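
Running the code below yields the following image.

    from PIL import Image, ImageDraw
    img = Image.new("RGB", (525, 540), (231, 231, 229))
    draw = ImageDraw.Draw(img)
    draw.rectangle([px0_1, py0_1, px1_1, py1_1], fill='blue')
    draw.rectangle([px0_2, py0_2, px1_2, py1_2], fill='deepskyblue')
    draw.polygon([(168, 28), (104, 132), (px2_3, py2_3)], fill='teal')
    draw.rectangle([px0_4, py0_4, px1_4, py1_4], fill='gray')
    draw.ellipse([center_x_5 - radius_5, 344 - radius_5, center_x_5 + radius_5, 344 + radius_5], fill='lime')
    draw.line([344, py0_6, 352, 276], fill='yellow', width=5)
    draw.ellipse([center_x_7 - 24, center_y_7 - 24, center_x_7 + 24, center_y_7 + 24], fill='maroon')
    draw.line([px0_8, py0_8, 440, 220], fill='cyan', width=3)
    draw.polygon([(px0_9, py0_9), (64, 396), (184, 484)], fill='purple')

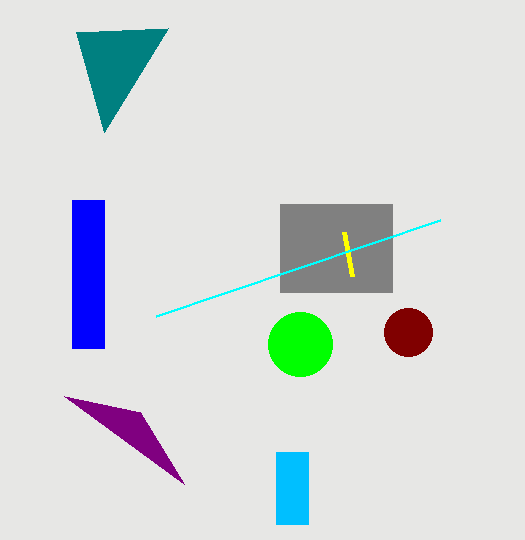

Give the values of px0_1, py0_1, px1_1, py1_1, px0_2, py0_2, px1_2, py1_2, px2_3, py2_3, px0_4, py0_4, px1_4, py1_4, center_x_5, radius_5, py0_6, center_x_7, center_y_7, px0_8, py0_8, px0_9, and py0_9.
px0_1 = 72
py0_1 = 200
px1_1 = 104
py1_1 = 348
px0_2 = 276
py0_2 = 452
px1_2 = 308
py1_2 = 524
px2_3 = 76
py2_3 = 32
px0_4 = 280
py0_4 = 204
px1_4 = 392
py1_4 = 292
center_x_5 = 300
radius_5 = 32
py0_6 = 232
center_x_7 = 408
center_y_7 = 332
px0_8 = 156
py0_8 = 316
px0_9 = 140
py0_9 = 412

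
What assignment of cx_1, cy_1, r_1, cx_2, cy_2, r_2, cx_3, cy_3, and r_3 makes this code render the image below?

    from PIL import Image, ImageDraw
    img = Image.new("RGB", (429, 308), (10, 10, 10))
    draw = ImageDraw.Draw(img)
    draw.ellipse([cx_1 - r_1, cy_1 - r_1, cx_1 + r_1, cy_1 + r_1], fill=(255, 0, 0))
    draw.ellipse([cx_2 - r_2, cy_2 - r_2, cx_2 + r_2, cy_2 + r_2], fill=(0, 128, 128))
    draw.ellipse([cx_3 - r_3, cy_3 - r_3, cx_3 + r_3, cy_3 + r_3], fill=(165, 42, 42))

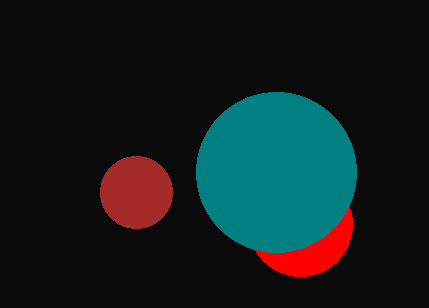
cx_1 = 300; cy_1 = 224; r_1 = 52; cx_2 = 276; cy_2 = 172; r_2 = 80; cx_3 = 136; cy_3 = 192; r_3 = 36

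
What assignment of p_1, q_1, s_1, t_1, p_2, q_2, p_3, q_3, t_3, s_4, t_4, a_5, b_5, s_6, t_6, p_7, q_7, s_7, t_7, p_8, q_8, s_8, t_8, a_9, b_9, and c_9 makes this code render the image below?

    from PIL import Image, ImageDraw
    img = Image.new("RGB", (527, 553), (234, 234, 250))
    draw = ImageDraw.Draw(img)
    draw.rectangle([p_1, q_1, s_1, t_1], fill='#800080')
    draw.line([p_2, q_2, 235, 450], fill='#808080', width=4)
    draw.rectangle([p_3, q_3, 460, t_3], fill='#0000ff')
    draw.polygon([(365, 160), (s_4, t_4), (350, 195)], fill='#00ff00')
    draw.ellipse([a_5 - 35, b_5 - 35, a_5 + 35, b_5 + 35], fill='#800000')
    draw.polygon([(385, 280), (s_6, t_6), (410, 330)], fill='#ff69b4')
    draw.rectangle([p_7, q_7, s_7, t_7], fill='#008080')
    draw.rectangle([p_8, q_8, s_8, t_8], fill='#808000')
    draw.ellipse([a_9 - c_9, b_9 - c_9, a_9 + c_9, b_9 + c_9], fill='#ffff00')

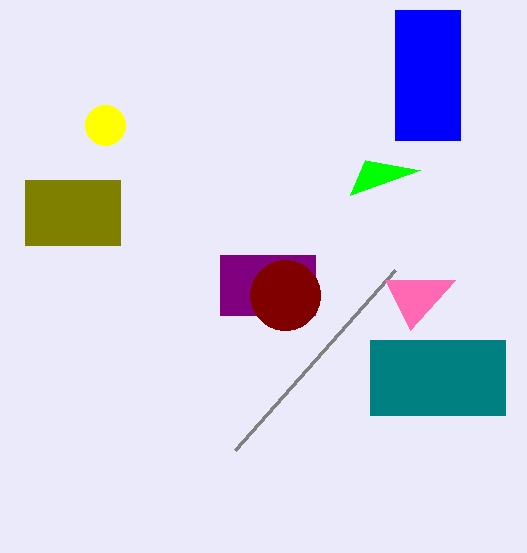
p_1 = 220; q_1 = 255; s_1 = 315; t_1 = 315; p_2 = 395; q_2 = 270; p_3 = 395; q_3 = 10; t_3 = 140; s_4 = 420; t_4 = 170; a_5 = 285; b_5 = 295; s_6 = 455; t_6 = 280; p_7 = 370; q_7 = 340; s_7 = 505; t_7 = 415; p_8 = 25; q_8 = 180; s_8 = 120; t_8 = 245; a_9 = 105; b_9 = 125; c_9 = 20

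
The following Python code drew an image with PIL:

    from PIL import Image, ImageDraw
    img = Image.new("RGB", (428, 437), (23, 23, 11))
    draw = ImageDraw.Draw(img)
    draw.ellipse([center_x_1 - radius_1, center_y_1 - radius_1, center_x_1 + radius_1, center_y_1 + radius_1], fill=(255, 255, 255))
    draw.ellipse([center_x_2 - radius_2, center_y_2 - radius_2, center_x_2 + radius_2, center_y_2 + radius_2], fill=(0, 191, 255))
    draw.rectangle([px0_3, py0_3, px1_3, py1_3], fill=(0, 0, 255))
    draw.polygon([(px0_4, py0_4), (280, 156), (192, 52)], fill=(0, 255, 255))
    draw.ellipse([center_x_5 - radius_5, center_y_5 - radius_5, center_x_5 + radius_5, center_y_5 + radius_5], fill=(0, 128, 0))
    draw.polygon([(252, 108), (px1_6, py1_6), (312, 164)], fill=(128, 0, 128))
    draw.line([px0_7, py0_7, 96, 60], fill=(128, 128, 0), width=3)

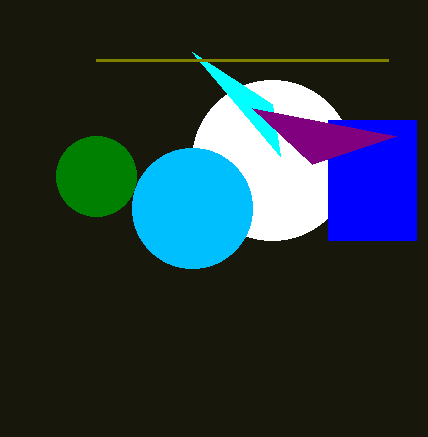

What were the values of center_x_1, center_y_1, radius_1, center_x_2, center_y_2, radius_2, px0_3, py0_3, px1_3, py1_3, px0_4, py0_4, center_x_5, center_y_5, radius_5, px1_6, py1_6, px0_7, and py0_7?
center_x_1 = 272; center_y_1 = 160; radius_1 = 80; center_x_2 = 192; center_y_2 = 208; radius_2 = 60; px0_3 = 328; py0_3 = 120; px1_3 = 416; py1_3 = 240; px0_4 = 272; py0_4 = 104; center_x_5 = 96; center_y_5 = 176; radius_5 = 40; px1_6 = 396; py1_6 = 136; px0_7 = 388; py0_7 = 60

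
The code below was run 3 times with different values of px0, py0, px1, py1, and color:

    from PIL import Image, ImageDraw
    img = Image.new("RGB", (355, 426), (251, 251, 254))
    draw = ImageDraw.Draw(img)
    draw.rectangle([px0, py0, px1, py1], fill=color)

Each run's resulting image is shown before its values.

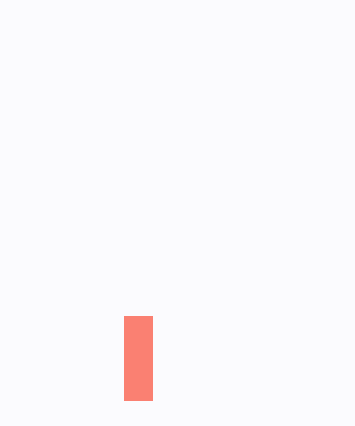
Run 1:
px0 = 124
py0 = 316
px1 = 152
py1 = 400
color = 'salmon'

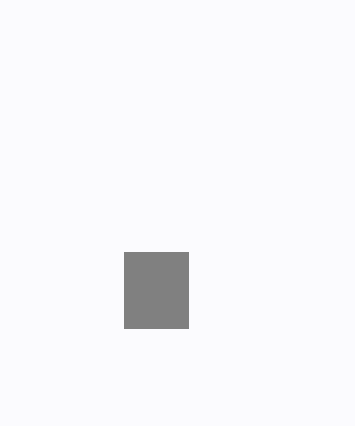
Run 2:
px0 = 124; py0 = 252; px1 = 188; py1 = 328; color = 'gray'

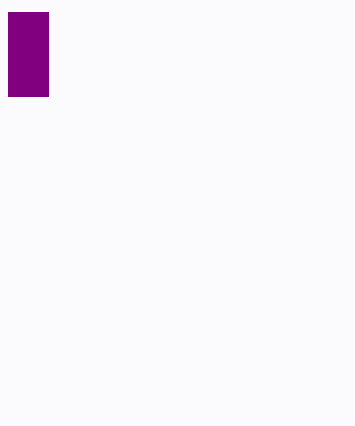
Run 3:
px0 = 8; py0 = 12; px1 = 48; py1 = 96; color = 'purple'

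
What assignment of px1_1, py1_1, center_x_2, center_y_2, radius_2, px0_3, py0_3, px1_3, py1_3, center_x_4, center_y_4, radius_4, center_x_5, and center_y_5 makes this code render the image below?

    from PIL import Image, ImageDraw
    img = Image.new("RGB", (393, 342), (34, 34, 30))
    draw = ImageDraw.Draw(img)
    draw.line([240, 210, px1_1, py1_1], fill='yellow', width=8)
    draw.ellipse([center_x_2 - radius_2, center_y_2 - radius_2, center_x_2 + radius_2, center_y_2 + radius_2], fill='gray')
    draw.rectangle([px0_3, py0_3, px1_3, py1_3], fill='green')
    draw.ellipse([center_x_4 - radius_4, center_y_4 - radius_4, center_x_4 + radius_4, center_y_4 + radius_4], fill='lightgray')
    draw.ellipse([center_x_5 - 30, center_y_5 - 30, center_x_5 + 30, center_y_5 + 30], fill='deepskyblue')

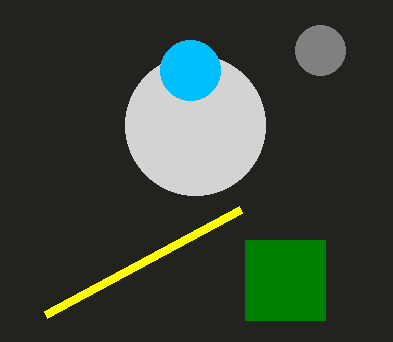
px1_1 = 45
py1_1 = 315
center_x_2 = 320
center_y_2 = 50
radius_2 = 25
px0_3 = 245
py0_3 = 240
px1_3 = 325
py1_3 = 320
center_x_4 = 195
center_y_4 = 125
radius_4 = 70
center_x_5 = 190
center_y_5 = 70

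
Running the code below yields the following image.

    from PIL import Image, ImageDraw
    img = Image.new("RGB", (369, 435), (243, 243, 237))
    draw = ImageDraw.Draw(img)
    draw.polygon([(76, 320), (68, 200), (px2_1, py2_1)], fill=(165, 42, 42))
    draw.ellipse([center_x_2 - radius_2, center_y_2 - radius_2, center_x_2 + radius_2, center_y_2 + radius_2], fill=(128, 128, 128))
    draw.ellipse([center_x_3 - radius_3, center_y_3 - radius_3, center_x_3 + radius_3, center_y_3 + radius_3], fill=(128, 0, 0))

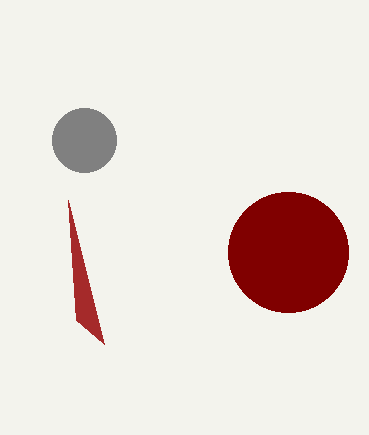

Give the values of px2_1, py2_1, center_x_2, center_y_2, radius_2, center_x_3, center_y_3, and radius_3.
px2_1 = 104, py2_1 = 344, center_x_2 = 84, center_y_2 = 140, radius_2 = 32, center_x_3 = 288, center_y_3 = 252, radius_3 = 60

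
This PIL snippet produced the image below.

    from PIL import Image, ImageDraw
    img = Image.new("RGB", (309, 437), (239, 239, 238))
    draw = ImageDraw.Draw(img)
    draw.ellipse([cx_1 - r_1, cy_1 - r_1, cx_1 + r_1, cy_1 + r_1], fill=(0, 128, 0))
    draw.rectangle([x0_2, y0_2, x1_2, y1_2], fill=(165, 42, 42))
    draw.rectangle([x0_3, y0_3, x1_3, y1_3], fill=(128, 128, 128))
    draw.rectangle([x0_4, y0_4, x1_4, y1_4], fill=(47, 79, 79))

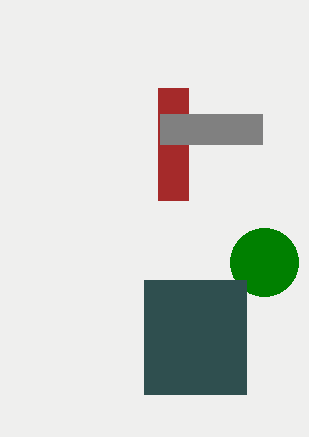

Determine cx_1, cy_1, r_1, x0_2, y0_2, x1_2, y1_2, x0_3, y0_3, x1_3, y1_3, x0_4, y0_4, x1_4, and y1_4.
cx_1 = 264, cy_1 = 262, r_1 = 34, x0_2 = 158, y0_2 = 88, x1_2 = 188, y1_2 = 200, x0_3 = 160, y0_3 = 114, x1_3 = 262, y1_3 = 144, x0_4 = 144, y0_4 = 280, x1_4 = 246, y1_4 = 394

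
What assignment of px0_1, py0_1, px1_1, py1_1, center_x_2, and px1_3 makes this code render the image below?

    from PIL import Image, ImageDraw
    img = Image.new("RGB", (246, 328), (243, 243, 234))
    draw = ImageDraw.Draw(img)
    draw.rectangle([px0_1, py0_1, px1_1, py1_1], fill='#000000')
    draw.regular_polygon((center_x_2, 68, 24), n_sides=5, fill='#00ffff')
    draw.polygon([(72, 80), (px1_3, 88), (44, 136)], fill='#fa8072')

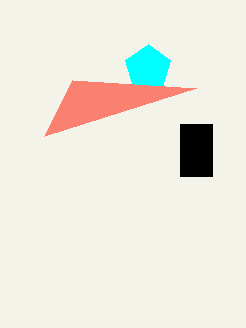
px0_1 = 180, py0_1 = 124, px1_1 = 212, py1_1 = 176, center_x_2 = 148, px1_3 = 196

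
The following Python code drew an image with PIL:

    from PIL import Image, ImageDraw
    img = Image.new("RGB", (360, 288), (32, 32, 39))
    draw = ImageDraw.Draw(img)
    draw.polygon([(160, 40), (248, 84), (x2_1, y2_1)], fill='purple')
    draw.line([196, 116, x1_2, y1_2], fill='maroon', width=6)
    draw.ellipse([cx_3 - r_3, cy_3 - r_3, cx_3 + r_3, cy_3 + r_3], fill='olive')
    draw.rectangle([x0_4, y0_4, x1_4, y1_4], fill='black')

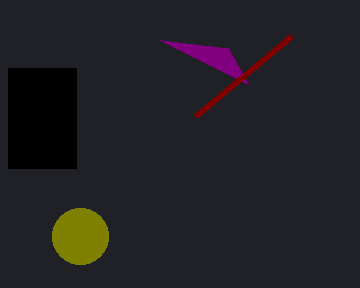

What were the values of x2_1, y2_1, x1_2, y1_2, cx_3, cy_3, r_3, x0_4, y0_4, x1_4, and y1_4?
x2_1 = 228
y2_1 = 48
x1_2 = 292
y1_2 = 36
cx_3 = 80
cy_3 = 236
r_3 = 28
x0_4 = 8
y0_4 = 68
x1_4 = 76
y1_4 = 168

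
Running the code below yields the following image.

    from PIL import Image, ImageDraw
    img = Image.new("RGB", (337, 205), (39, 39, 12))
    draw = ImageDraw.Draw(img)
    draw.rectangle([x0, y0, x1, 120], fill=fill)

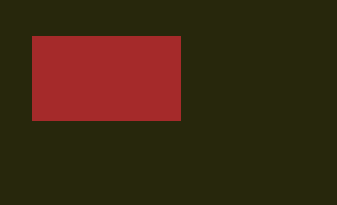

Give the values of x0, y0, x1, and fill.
x0 = 32; y0 = 36; x1 = 180; fill = 'brown'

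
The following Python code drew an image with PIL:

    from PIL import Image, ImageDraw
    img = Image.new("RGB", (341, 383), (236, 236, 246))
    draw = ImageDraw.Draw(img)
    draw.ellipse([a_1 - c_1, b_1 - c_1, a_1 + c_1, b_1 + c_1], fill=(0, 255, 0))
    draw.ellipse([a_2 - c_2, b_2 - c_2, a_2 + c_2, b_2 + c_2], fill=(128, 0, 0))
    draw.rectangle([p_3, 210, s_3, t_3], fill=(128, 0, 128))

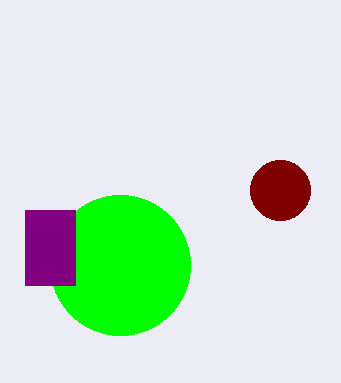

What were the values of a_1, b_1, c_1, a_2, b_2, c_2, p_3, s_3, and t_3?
a_1 = 120, b_1 = 265, c_1 = 70, a_2 = 280, b_2 = 190, c_2 = 30, p_3 = 25, s_3 = 75, t_3 = 285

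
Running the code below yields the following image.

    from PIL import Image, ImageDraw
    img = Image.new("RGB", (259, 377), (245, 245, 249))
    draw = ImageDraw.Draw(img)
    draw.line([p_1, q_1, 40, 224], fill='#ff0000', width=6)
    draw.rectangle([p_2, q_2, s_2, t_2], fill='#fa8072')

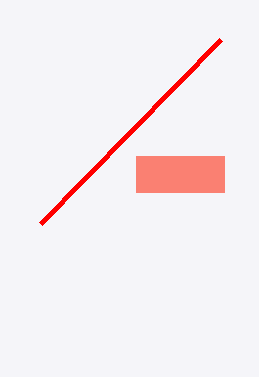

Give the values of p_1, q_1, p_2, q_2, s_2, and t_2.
p_1 = 220; q_1 = 40; p_2 = 136; q_2 = 156; s_2 = 224; t_2 = 192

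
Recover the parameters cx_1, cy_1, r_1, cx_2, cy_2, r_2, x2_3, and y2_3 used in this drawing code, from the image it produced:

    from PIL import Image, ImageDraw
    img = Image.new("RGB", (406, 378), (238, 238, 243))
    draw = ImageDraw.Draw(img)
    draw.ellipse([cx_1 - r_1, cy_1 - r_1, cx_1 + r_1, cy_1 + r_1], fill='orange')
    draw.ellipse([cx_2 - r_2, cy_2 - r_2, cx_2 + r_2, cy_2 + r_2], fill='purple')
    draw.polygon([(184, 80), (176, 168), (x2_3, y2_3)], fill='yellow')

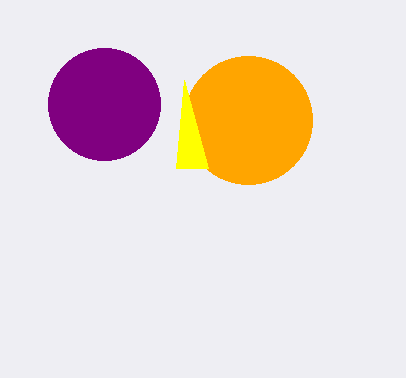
cx_1 = 248, cy_1 = 120, r_1 = 64, cx_2 = 104, cy_2 = 104, r_2 = 56, x2_3 = 208, y2_3 = 168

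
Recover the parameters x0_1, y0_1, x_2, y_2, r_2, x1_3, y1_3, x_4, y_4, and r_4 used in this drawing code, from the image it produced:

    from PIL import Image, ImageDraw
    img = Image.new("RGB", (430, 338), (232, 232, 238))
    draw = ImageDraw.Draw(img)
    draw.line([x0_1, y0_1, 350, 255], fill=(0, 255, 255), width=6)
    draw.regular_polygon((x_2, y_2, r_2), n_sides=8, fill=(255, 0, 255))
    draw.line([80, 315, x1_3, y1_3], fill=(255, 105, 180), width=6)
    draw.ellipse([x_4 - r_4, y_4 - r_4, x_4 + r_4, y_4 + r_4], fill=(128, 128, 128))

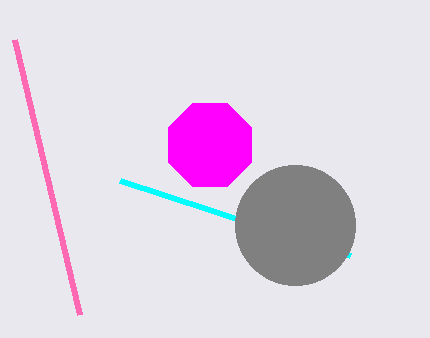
x0_1 = 120; y0_1 = 180; x_2 = 210; y_2 = 145; r_2 = 45; x1_3 = 15; y1_3 = 40; x_4 = 295; y_4 = 225; r_4 = 60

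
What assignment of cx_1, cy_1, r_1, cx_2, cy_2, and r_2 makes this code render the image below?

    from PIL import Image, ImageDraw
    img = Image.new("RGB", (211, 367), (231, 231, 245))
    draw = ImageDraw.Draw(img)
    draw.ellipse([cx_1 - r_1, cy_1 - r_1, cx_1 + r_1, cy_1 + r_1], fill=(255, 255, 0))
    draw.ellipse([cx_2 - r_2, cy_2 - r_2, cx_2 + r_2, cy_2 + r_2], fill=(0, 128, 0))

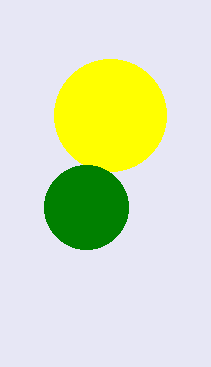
cx_1 = 110, cy_1 = 115, r_1 = 56, cx_2 = 86, cy_2 = 207, r_2 = 42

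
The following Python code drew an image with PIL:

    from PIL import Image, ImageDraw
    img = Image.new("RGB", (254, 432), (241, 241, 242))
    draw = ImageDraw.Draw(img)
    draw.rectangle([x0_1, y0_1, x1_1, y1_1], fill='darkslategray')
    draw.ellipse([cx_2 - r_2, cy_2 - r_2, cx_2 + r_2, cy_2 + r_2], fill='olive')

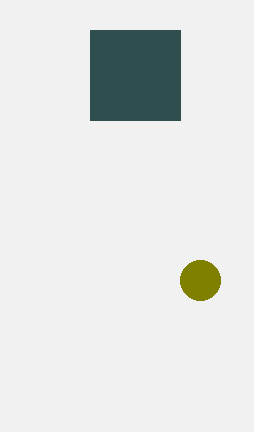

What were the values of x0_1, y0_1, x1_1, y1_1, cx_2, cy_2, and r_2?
x0_1 = 90
y0_1 = 30
x1_1 = 180
y1_1 = 120
cx_2 = 200
cy_2 = 280
r_2 = 20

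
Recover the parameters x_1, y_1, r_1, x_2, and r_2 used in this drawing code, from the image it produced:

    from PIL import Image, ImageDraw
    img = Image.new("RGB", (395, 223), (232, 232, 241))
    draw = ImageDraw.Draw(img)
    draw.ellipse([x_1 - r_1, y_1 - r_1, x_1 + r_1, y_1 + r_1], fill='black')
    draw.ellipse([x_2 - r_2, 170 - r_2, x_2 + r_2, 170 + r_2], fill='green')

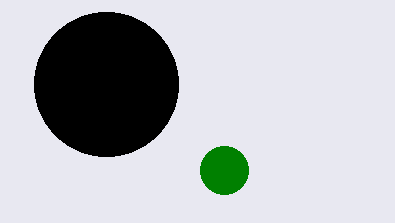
x_1 = 106, y_1 = 84, r_1 = 72, x_2 = 224, r_2 = 24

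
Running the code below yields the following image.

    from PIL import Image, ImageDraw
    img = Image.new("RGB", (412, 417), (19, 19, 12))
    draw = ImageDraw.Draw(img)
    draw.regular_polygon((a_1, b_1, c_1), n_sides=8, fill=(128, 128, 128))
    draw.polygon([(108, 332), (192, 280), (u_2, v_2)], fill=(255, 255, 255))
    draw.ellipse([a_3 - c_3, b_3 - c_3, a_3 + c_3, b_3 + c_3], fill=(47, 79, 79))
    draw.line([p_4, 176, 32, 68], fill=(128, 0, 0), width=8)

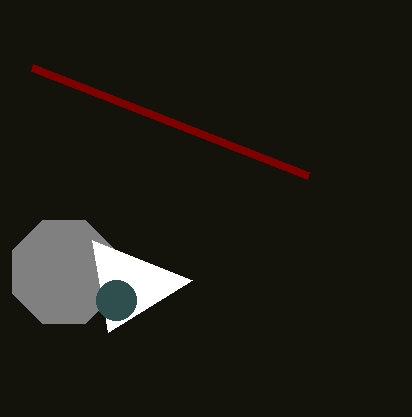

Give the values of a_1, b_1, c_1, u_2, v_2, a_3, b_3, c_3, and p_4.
a_1 = 64
b_1 = 272
c_1 = 56
u_2 = 92
v_2 = 240
a_3 = 116
b_3 = 300
c_3 = 20
p_4 = 308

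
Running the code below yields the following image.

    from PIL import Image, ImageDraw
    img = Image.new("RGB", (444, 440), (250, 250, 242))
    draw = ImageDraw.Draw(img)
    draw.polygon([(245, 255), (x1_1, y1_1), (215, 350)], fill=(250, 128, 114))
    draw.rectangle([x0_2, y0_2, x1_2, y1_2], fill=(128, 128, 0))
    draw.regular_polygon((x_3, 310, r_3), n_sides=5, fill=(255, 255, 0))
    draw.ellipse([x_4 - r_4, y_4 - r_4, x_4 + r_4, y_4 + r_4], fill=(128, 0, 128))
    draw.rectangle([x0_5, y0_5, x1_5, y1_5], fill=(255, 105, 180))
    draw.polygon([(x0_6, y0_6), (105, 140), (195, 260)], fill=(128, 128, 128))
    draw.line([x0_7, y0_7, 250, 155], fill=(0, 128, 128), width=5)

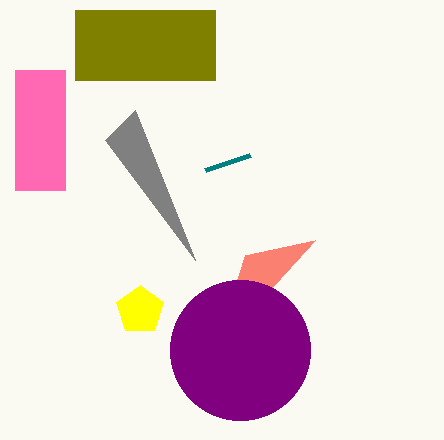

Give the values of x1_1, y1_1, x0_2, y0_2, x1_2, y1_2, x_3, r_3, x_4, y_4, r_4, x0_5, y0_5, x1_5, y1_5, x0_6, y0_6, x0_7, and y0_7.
x1_1 = 315, y1_1 = 240, x0_2 = 75, y0_2 = 10, x1_2 = 215, y1_2 = 80, x_3 = 140, r_3 = 25, x_4 = 240, y_4 = 350, r_4 = 70, x0_5 = 15, y0_5 = 70, x1_5 = 65, y1_5 = 190, x0_6 = 135, y0_6 = 110, x0_7 = 205, y0_7 = 170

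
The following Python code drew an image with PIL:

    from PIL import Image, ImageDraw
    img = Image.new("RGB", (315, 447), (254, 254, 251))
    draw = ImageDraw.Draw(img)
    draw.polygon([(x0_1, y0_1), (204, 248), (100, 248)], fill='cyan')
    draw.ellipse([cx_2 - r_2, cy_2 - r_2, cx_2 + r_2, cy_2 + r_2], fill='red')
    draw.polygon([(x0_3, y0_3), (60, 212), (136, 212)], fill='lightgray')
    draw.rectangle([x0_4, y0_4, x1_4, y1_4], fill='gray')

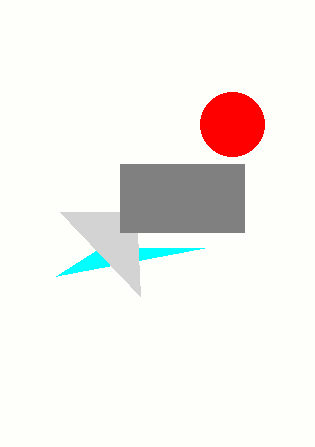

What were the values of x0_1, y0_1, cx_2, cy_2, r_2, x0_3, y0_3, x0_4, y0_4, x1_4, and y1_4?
x0_1 = 56
y0_1 = 276
cx_2 = 232
cy_2 = 124
r_2 = 32
x0_3 = 140
y0_3 = 296
x0_4 = 120
y0_4 = 164
x1_4 = 244
y1_4 = 232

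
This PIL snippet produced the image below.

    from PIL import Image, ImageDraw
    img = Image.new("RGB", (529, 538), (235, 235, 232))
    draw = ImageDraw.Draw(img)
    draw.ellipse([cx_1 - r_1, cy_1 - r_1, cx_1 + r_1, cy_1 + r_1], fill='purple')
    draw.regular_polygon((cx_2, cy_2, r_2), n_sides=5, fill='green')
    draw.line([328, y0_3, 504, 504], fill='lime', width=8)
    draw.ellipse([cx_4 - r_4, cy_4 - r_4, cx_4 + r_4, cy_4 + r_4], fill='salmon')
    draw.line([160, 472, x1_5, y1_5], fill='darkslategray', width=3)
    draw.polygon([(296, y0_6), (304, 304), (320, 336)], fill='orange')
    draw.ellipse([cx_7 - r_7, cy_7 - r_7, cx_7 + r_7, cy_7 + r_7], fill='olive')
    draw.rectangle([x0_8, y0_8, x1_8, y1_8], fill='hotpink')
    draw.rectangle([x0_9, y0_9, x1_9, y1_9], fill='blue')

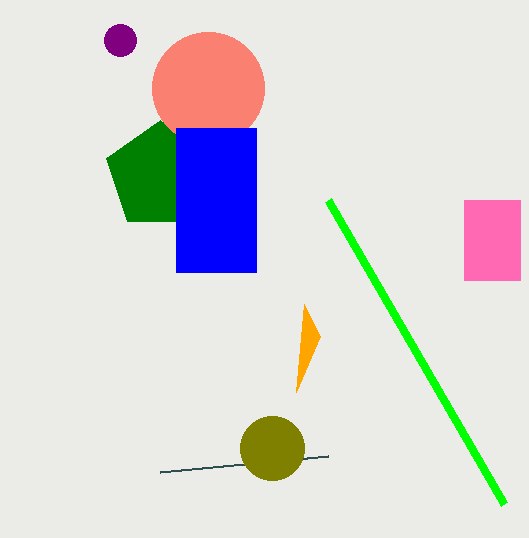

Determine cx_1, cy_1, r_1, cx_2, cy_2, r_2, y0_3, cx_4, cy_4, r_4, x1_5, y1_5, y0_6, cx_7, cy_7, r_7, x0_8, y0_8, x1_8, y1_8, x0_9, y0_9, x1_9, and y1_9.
cx_1 = 120
cy_1 = 40
r_1 = 16
cx_2 = 160
cy_2 = 176
r_2 = 56
y0_3 = 200
cx_4 = 208
cy_4 = 88
r_4 = 56
x1_5 = 328
y1_5 = 456
y0_6 = 392
cx_7 = 272
cy_7 = 448
r_7 = 32
x0_8 = 464
y0_8 = 200
x1_8 = 520
y1_8 = 280
x0_9 = 176
y0_9 = 128
x1_9 = 256
y1_9 = 272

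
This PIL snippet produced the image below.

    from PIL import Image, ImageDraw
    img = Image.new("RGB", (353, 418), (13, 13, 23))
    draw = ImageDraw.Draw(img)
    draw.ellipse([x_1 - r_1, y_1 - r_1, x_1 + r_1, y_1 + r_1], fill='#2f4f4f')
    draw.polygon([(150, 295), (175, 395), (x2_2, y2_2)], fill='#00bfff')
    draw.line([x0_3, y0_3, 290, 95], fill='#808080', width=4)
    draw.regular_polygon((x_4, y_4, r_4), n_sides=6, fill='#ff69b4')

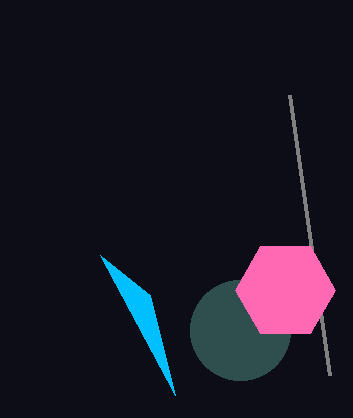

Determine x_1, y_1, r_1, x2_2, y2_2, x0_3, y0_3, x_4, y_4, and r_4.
x_1 = 240; y_1 = 330; r_1 = 50; x2_2 = 100; y2_2 = 255; x0_3 = 330; y0_3 = 375; x_4 = 285; y_4 = 290; r_4 = 50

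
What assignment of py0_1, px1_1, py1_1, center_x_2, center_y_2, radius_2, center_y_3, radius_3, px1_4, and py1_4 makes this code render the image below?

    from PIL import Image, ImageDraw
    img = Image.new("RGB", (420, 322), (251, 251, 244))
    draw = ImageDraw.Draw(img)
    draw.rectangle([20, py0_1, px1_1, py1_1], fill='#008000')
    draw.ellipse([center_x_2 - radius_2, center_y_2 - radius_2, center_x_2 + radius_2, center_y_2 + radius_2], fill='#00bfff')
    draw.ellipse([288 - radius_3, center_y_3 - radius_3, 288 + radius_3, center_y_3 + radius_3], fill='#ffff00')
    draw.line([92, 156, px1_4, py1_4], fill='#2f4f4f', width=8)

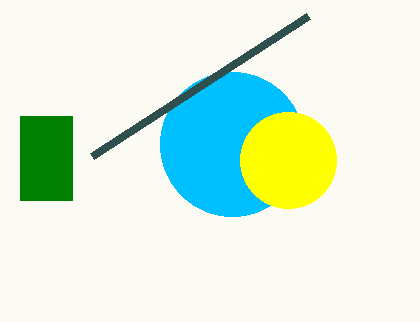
py0_1 = 116, px1_1 = 72, py1_1 = 200, center_x_2 = 232, center_y_2 = 144, radius_2 = 72, center_y_3 = 160, radius_3 = 48, px1_4 = 308, py1_4 = 16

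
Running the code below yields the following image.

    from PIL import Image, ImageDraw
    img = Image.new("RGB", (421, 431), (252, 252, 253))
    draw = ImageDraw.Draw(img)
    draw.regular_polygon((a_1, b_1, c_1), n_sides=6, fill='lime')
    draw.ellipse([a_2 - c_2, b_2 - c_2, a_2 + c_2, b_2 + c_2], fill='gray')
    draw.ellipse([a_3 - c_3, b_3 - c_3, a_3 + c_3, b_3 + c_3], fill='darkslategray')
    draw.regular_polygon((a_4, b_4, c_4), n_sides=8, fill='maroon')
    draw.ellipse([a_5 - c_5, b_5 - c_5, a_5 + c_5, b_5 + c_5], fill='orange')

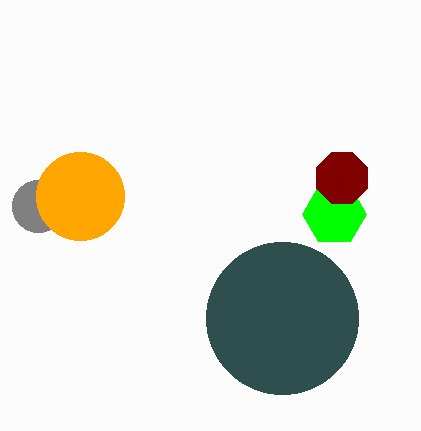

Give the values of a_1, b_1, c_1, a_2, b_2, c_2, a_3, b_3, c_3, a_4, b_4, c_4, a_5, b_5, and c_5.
a_1 = 334
b_1 = 214
c_1 = 32
a_2 = 38
b_2 = 206
c_2 = 26
a_3 = 282
b_3 = 318
c_3 = 76
a_4 = 342
b_4 = 178
c_4 = 28
a_5 = 80
b_5 = 196
c_5 = 44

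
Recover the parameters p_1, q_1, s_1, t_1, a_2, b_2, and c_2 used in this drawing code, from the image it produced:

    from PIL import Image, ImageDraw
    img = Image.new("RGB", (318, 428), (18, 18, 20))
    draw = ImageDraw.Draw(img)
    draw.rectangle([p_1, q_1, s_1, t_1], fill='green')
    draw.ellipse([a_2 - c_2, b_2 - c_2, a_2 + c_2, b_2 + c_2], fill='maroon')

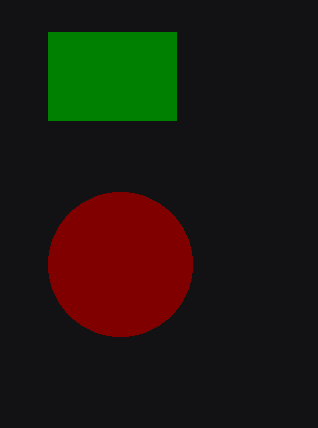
p_1 = 48
q_1 = 32
s_1 = 176
t_1 = 120
a_2 = 120
b_2 = 264
c_2 = 72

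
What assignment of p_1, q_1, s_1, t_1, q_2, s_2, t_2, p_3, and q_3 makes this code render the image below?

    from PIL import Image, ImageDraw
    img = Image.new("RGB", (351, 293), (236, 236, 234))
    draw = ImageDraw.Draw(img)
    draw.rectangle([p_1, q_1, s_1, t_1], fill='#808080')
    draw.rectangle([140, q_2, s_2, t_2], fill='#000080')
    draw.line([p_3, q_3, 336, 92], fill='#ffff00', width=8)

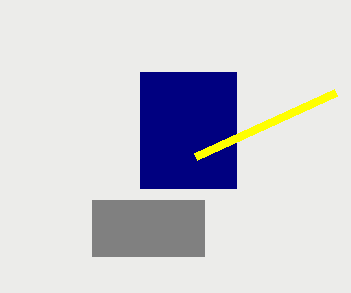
p_1 = 92; q_1 = 200; s_1 = 204; t_1 = 256; q_2 = 72; s_2 = 236; t_2 = 188; p_3 = 196; q_3 = 156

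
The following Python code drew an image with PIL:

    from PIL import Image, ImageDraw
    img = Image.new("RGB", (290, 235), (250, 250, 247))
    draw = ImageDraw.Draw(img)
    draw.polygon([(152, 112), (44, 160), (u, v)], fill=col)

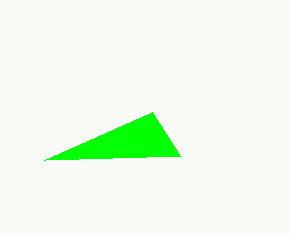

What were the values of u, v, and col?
u = 180, v = 156, col = 'lime'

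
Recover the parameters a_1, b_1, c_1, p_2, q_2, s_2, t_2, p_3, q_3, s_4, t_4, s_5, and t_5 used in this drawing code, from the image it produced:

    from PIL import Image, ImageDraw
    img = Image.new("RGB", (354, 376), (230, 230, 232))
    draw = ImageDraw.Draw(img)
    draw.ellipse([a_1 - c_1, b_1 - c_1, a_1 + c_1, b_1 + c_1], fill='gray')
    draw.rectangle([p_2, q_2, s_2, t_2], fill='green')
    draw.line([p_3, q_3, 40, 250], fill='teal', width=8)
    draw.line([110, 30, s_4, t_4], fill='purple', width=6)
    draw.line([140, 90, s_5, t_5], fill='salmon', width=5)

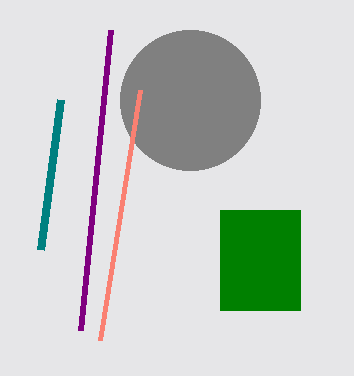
a_1 = 190
b_1 = 100
c_1 = 70
p_2 = 220
q_2 = 210
s_2 = 300
t_2 = 310
p_3 = 60
q_3 = 100
s_4 = 80
t_4 = 330
s_5 = 100
t_5 = 340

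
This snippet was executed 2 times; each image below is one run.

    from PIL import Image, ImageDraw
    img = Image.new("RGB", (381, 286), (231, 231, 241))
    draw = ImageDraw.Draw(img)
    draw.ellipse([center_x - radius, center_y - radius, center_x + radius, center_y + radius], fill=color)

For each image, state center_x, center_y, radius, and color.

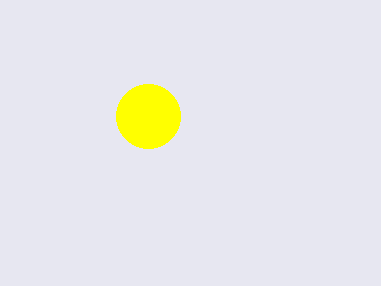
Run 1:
center_x = 148
center_y = 116
radius = 32
color = 'yellow'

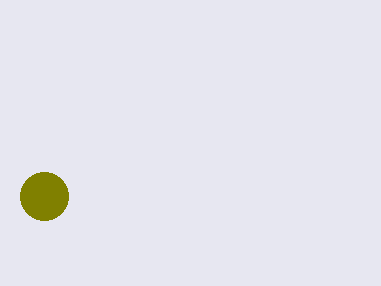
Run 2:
center_x = 44, center_y = 196, radius = 24, color = 'olive'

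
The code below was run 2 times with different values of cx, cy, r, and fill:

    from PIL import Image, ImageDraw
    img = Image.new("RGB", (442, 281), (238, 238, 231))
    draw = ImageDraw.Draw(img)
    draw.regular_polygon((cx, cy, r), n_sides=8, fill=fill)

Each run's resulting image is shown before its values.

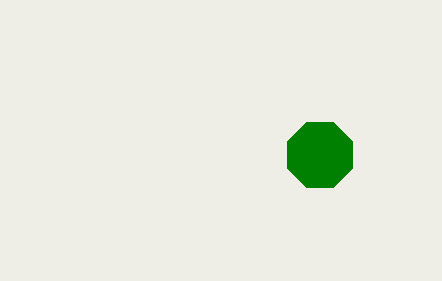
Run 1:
cx = 320, cy = 155, r = 35, fill = 'green'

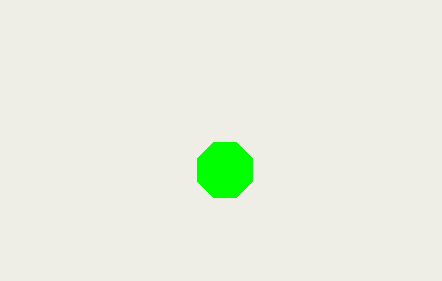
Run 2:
cx = 225, cy = 170, r = 30, fill = 'lime'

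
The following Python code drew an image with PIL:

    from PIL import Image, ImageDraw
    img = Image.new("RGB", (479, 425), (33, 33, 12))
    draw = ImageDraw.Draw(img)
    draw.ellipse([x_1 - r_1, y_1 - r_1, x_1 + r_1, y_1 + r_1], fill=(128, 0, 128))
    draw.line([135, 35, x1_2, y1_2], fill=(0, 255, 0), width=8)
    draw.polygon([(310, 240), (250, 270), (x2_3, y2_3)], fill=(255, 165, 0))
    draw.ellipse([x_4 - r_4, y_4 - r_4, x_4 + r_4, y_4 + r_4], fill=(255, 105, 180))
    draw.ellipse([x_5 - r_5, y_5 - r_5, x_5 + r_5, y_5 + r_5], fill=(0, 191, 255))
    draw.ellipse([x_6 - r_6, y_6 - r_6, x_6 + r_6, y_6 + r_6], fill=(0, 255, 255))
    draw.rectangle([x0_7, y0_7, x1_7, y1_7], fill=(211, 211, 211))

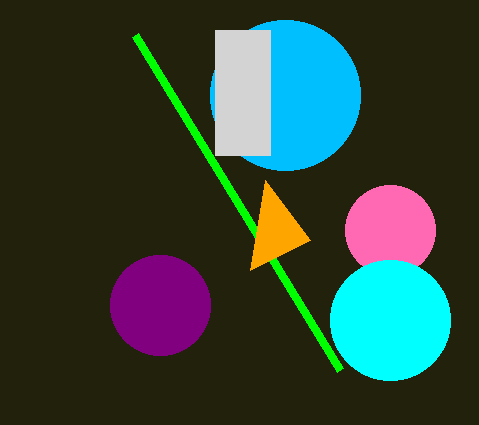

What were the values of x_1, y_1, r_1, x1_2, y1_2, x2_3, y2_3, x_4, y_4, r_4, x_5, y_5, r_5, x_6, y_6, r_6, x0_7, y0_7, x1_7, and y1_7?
x_1 = 160
y_1 = 305
r_1 = 50
x1_2 = 340
y1_2 = 370
x2_3 = 265
y2_3 = 180
x_4 = 390
y_4 = 230
r_4 = 45
x_5 = 285
y_5 = 95
r_5 = 75
x_6 = 390
y_6 = 320
r_6 = 60
x0_7 = 215
y0_7 = 30
x1_7 = 270
y1_7 = 155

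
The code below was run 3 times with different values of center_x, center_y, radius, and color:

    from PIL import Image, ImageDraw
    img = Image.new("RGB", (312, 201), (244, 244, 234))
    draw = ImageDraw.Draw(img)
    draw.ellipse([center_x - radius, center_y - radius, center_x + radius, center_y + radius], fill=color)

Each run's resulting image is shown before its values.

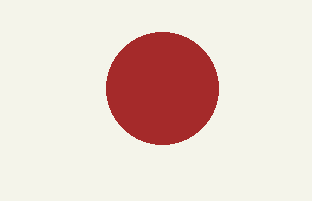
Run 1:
center_x = 162, center_y = 88, radius = 56, color = 'brown'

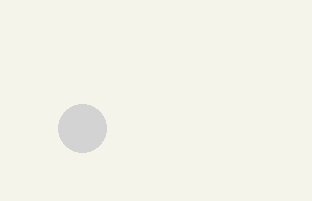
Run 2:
center_x = 82; center_y = 128; radius = 24; color = 'lightgray'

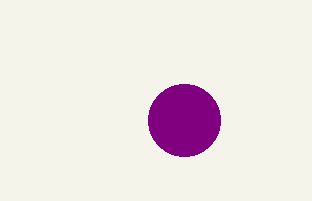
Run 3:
center_x = 184; center_y = 120; radius = 36; color = 'purple'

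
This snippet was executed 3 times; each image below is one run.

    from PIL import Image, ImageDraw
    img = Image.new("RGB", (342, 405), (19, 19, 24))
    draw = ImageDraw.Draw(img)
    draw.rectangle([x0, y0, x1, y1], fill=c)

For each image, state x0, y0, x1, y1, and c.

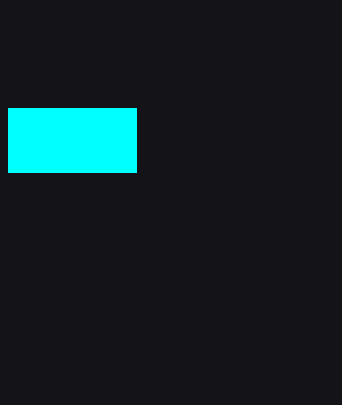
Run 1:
x0 = 8; y0 = 108; x1 = 136; y1 = 172; c = 'cyan'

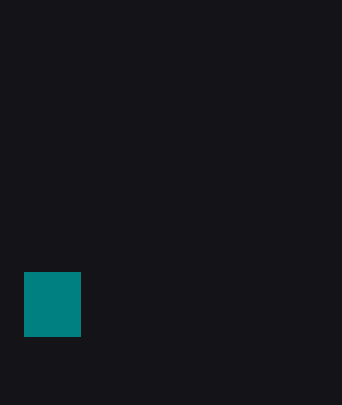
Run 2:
x0 = 24
y0 = 272
x1 = 80
y1 = 336
c = 'teal'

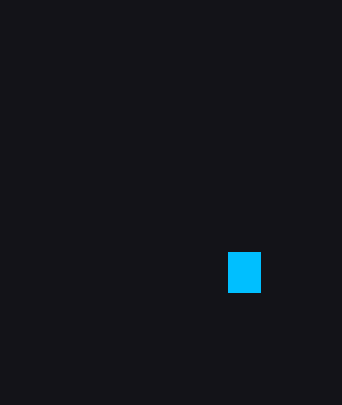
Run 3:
x0 = 228; y0 = 252; x1 = 260; y1 = 292; c = 'deepskyblue'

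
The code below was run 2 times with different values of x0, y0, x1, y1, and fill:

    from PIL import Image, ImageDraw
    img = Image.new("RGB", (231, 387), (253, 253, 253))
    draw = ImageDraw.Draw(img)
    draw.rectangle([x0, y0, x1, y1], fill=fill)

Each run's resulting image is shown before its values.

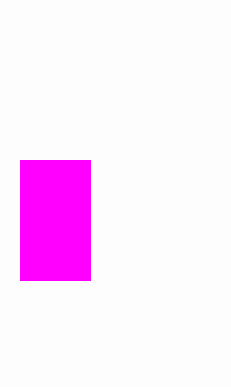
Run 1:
x0 = 20, y0 = 160, x1 = 90, y1 = 280, fill = 'magenta'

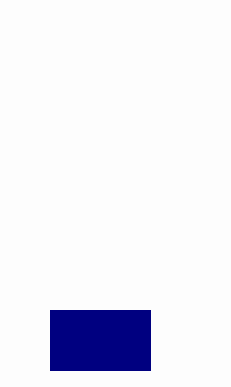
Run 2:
x0 = 50, y0 = 310, x1 = 150, y1 = 370, fill = 'navy'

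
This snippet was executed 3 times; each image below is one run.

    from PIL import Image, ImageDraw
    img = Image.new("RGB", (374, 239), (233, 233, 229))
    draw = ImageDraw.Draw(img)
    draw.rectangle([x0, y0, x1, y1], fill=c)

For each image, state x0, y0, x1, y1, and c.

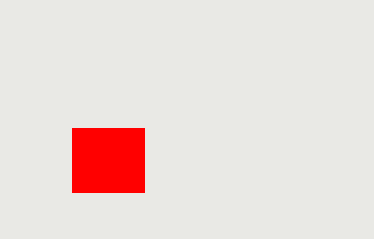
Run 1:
x0 = 72, y0 = 128, x1 = 144, y1 = 192, c = 'red'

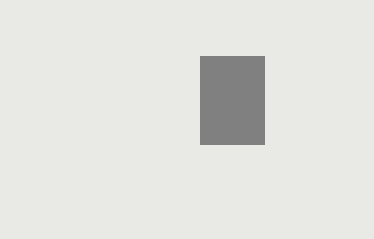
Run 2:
x0 = 200; y0 = 56; x1 = 264; y1 = 144; c = 'gray'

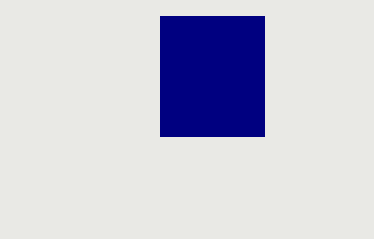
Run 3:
x0 = 160, y0 = 16, x1 = 264, y1 = 136, c = 'navy'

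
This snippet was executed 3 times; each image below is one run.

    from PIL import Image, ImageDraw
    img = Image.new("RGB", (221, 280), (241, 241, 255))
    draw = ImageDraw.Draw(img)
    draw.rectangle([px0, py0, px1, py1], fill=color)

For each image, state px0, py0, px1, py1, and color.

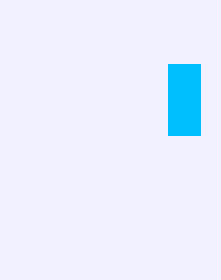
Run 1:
px0 = 168, py0 = 64, px1 = 200, py1 = 135, color = 'deepskyblue'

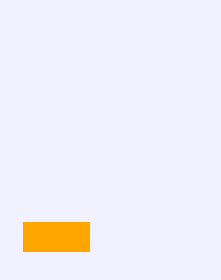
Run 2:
px0 = 23, py0 = 222, px1 = 89, py1 = 251, color = 'orange'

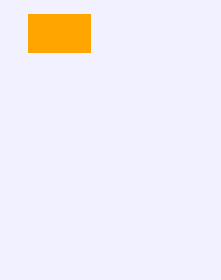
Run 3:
px0 = 28; py0 = 14; px1 = 90; py1 = 52; color = 'orange'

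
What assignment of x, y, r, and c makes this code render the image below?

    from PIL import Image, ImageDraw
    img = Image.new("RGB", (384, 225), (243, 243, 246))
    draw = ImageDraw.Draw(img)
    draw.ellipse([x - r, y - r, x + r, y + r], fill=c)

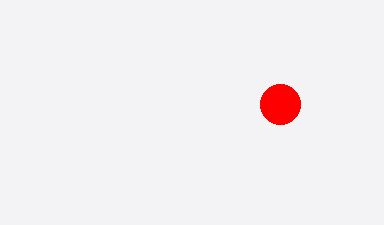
x = 280
y = 104
r = 20
c = 'red'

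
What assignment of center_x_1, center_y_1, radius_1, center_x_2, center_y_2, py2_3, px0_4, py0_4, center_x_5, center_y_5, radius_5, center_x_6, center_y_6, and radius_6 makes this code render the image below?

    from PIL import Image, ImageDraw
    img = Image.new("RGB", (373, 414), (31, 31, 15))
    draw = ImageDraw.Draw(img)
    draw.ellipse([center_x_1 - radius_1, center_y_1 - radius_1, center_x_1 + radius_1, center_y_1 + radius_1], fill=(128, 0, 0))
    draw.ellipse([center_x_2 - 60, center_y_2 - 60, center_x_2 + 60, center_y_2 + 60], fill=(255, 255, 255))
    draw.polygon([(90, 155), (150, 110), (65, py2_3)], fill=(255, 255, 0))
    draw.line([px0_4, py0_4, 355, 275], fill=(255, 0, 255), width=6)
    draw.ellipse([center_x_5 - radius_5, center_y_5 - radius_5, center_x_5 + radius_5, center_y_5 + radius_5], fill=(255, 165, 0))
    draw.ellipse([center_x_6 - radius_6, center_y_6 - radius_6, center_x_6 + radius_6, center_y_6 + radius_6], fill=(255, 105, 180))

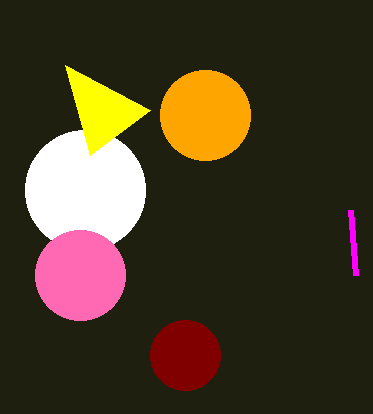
center_x_1 = 185; center_y_1 = 355; radius_1 = 35; center_x_2 = 85; center_y_2 = 190; py2_3 = 65; px0_4 = 350; py0_4 = 210; center_x_5 = 205; center_y_5 = 115; radius_5 = 45; center_x_6 = 80; center_y_6 = 275; radius_6 = 45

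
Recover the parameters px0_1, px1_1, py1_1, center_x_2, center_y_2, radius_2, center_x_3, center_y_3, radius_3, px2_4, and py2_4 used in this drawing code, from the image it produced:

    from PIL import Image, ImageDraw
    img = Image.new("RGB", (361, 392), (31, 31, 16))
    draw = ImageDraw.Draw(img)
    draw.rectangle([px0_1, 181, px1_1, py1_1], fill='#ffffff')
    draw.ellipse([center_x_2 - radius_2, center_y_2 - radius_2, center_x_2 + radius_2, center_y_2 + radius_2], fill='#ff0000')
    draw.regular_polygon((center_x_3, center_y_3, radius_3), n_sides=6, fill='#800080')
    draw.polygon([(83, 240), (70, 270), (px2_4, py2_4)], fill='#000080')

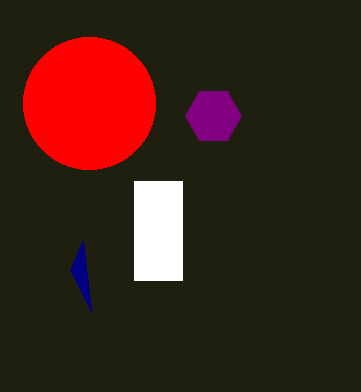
px0_1 = 134, px1_1 = 182, py1_1 = 280, center_x_2 = 89, center_y_2 = 103, radius_2 = 66, center_x_3 = 213, center_y_3 = 116, radius_3 = 28, px2_4 = 91, py2_4 = 311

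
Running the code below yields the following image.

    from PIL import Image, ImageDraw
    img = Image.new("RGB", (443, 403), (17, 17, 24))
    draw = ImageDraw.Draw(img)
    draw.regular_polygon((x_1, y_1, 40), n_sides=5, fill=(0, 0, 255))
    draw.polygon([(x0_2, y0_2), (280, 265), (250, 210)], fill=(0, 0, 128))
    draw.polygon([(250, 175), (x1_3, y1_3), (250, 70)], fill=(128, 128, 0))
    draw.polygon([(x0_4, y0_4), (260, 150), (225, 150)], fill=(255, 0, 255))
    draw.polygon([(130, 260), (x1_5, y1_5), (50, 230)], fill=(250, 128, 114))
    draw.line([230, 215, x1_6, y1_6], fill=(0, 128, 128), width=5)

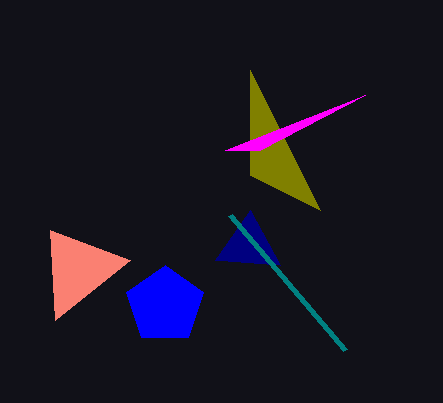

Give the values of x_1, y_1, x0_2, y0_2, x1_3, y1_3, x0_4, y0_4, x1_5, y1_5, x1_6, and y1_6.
x_1 = 165
y_1 = 305
x0_2 = 215
y0_2 = 260
x1_3 = 320
y1_3 = 210
x0_4 = 365
y0_4 = 95
x1_5 = 55
y1_5 = 320
x1_6 = 345
y1_6 = 350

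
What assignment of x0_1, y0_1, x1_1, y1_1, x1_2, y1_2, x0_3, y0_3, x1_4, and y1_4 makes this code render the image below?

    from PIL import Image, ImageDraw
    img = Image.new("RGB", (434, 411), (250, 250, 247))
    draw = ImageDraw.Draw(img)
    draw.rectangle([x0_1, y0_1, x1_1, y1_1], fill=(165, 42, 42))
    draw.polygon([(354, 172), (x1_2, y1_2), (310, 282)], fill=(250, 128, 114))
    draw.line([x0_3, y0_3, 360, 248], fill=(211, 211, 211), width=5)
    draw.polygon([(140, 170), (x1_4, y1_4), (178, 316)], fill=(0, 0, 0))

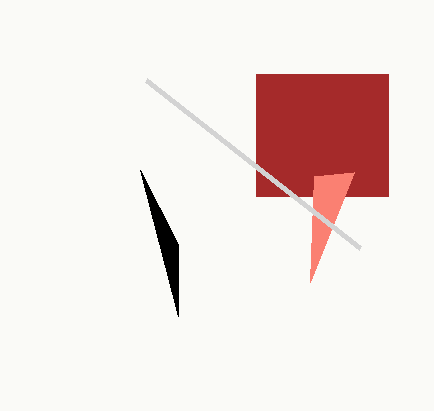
x0_1 = 256
y0_1 = 74
x1_1 = 388
y1_1 = 196
x1_2 = 314
y1_2 = 176
x0_3 = 146
y0_3 = 80
x1_4 = 178
y1_4 = 244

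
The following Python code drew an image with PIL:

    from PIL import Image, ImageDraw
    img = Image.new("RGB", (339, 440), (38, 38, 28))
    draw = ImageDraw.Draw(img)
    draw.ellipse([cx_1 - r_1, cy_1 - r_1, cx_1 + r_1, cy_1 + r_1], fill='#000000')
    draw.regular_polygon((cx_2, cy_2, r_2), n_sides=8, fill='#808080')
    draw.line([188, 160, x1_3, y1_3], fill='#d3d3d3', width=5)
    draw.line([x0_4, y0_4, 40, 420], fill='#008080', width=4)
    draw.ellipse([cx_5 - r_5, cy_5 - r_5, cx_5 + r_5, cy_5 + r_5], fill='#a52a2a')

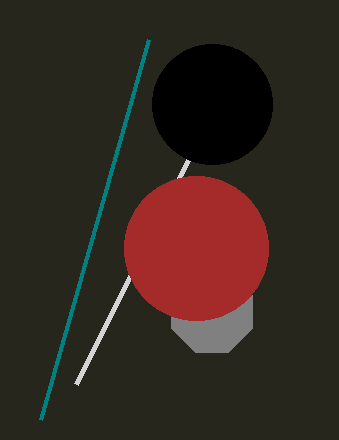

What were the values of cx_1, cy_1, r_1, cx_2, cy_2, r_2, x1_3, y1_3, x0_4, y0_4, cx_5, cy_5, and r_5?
cx_1 = 212, cy_1 = 104, r_1 = 60, cx_2 = 212, cy_2 = 312, r_2 = 44, x1_3 = 76, y1_3 = 384, x0_4 = 148, y0_4 = 40, cx_5 = 196, cy_5 = 248, r_5 = 72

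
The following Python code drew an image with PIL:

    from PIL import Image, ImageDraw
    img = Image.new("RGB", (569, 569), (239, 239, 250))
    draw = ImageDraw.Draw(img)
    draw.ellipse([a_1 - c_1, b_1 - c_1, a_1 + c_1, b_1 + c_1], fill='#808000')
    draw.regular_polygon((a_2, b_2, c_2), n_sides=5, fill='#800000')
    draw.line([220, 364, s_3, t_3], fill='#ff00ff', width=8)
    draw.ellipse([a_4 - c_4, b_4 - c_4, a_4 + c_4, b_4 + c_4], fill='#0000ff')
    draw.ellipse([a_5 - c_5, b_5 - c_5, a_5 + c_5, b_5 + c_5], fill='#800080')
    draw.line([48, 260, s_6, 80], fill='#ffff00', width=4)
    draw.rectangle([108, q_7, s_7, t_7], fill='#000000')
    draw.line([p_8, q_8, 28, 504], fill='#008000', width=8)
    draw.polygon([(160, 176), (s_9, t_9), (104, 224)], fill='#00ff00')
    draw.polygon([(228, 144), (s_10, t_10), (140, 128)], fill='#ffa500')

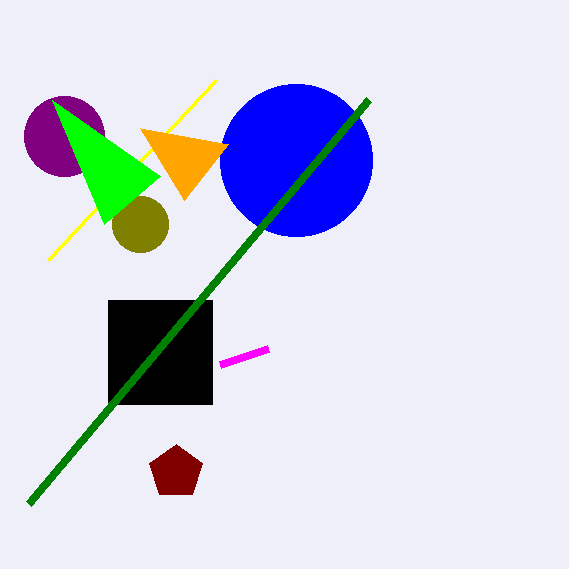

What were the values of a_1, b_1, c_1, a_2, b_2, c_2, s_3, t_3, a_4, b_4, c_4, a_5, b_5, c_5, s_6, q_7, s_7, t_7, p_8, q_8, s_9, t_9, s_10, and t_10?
a_1 = 140; b_1 = 224; c_1 = 28; a_2 = 176; b_2 = 472; c_2 = 28; s_3 = 268; t_3 = 348; a_4 = 296; b_4 = 160; c_4 = 76; a_5 = 64; b_5 = 136; c_5 = 40; s_6 = 216; q_7 = 300; s_7 = 212; t_7 = 404; p_8 = 368; q_8 = 100; s_9 = 52; t_9 = 100; s_10 = 184; t_10 = 200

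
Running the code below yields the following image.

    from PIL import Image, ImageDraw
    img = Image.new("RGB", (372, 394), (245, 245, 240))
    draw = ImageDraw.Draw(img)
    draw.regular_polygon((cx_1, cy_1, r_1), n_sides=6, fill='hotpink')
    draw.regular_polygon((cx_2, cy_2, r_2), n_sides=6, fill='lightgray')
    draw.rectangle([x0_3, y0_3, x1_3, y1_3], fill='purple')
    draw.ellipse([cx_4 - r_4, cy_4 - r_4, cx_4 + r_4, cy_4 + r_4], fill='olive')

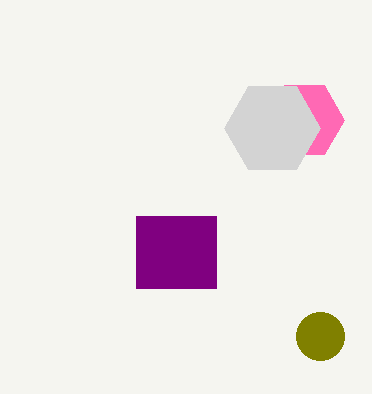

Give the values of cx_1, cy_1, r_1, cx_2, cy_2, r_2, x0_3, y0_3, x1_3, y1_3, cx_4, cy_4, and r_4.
cx_1 = 304, cy_1 = 120, r_1 = 40, cx_2 = 272, cy_2 = 128, r_2 = 48, x0_3 = 136, y0_3 = 216, x1_3 = 216, y1_3 = 288, cx_4 = 320, cy_4 = 336, r_4 = 24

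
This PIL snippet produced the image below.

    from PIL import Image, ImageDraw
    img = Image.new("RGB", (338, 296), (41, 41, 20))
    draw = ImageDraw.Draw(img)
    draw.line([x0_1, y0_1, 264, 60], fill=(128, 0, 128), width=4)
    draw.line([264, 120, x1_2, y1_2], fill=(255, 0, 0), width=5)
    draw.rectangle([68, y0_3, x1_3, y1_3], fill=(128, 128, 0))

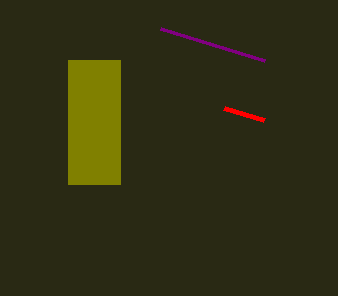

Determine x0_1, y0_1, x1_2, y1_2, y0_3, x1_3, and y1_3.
x0_1 = 160, y0_1 = 28, x1_2 = 224, y1_2 = 108, y0_3 = 60, x1_3 = 120, y1_3 = 184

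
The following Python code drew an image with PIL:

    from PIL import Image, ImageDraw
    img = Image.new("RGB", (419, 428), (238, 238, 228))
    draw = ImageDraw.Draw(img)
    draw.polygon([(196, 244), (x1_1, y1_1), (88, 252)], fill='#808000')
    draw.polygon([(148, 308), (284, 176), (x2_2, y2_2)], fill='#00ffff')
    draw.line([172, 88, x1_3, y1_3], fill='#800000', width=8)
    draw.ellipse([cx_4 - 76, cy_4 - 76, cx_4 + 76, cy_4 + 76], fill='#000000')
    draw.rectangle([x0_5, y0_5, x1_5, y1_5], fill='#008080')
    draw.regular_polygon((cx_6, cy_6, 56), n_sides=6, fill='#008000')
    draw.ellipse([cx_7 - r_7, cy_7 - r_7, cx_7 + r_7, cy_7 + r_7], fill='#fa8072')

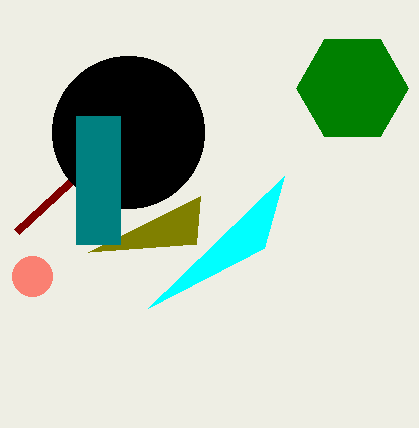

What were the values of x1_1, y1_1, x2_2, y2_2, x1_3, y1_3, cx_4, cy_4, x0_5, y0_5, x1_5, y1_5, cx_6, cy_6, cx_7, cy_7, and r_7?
x1_1 = 200
y1_1 = 196
x2_2 = 264
y2_2 = 248
x1_3 = 16
y1_3 = 232
cx_4 = 128
cy_4 = 132
x0_5 = 76
y0_5 = 116
x1_5 = 120
y1_5 = 244
cx_6 = 352
cy_6 = 88
cx_7 = 32
cy_7 = 276
r_7 = 20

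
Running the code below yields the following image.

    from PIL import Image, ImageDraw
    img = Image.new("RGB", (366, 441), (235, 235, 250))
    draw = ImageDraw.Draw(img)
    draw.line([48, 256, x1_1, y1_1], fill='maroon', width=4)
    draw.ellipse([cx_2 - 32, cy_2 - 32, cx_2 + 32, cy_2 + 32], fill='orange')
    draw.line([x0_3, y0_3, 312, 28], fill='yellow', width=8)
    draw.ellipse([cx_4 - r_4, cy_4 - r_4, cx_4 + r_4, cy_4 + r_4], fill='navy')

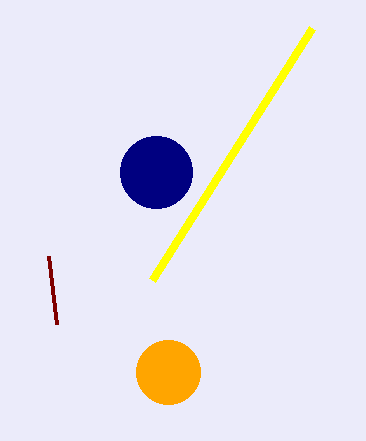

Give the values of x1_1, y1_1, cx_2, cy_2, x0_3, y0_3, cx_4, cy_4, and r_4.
x1_1 = 56, y1_1 = 324, cx_2 = 168, cy_2 = 372, x0_3 = 152, y0_3 = 280, cx_4 = 156, cy_4 = 172, r_4 = 36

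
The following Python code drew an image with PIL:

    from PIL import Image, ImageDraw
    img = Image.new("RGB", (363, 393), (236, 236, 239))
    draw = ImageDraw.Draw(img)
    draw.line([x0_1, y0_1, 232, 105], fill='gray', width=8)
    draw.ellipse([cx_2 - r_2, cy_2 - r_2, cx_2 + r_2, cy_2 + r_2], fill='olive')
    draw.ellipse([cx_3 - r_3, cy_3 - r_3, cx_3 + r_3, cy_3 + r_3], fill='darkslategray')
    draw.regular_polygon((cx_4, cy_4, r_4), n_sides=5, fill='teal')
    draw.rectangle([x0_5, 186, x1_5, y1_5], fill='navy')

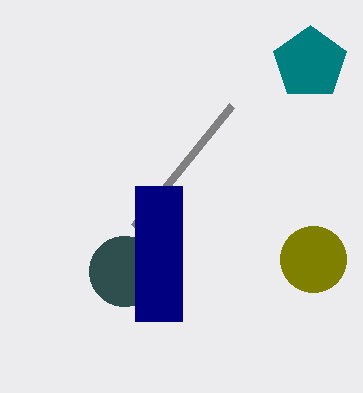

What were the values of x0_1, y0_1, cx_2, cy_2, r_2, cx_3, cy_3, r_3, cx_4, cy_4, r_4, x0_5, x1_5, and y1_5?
x0_1 = 134; y0_1 = 226; cx_2 = 313; cy_2 = 259; r_2 = 33; cx_3 = 124; cy_3 = 271; r_3 = 35; cx_4 = 310; cy_4 = 63; r_4 = 38; x0_5 = 135; x1_5 = 182; y1_5 = 321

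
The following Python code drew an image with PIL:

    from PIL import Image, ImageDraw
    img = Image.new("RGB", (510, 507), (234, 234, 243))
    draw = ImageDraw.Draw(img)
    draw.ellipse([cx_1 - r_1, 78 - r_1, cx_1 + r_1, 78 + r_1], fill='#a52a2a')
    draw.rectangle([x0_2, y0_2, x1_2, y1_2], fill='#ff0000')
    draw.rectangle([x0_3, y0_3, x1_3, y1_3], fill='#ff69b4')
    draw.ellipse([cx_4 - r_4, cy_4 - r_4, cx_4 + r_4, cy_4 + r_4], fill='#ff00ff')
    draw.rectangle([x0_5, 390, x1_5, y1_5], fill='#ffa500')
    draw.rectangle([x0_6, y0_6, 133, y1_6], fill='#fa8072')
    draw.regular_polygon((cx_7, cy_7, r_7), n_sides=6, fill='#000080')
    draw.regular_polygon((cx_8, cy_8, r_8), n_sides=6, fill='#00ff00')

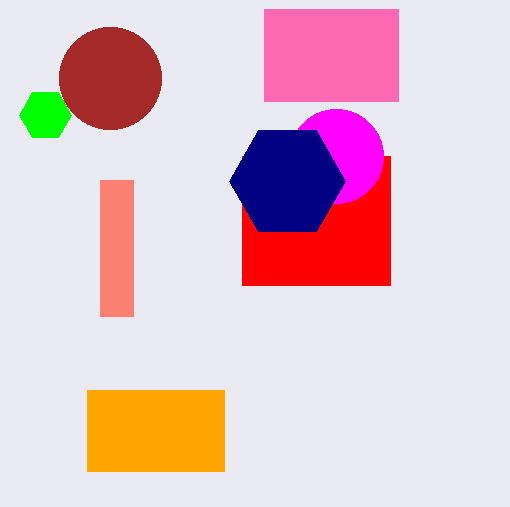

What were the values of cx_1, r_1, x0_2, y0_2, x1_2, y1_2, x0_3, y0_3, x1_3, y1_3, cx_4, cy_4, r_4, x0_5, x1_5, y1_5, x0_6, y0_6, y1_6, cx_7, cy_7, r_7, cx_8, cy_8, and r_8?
cx_1 = 110, r_1 = 51, x0_2 = 242, y0_2 = 156, x1_2 = 390, y1_2 = 285, x0_3 = 264, y0_3 = 9, x1_3 = 398, y1_3 = 101, cx_4 = 336, cy_4 = 156, r_4 = 47, x0_5 = 87, x1_5 = 224, y1_5 = 471, x0_6 = 100, y0_6 = 180, y1_6 = 316, cx_7 = 287, cy_7 = 181, r_7 = 58, cx_8 = 45, cy_8 = 115, r_8 = 26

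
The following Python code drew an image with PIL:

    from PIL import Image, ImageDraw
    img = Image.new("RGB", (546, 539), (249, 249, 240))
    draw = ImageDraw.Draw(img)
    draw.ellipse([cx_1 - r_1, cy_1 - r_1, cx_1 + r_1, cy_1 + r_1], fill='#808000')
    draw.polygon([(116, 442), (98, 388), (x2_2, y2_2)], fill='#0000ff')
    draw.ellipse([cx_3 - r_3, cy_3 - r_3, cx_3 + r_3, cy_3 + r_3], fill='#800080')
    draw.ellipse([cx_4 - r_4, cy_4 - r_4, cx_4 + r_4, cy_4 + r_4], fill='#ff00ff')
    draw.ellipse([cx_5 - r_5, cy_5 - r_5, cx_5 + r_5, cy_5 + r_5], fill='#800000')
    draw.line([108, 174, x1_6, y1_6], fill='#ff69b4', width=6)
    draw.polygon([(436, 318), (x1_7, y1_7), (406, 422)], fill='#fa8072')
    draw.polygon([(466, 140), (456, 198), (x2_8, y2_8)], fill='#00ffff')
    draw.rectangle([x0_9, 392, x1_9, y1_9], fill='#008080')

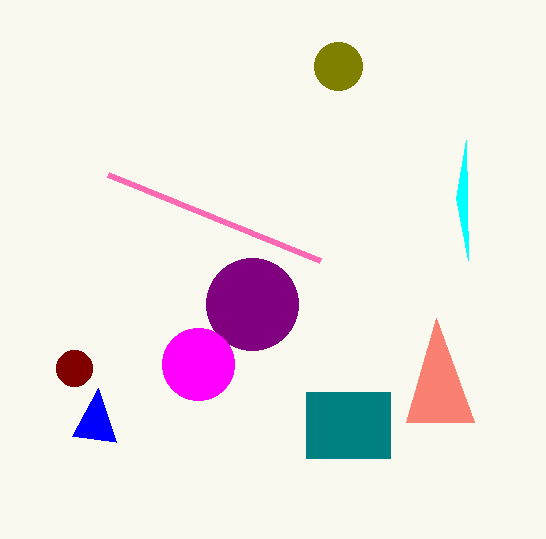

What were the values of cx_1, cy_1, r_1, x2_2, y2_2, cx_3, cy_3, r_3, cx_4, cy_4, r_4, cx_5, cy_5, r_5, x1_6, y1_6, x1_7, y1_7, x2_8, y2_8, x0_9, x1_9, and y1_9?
cx_1 = 338; cy_1 = 66; r_1 = 24; x2_2 = 72; y2_2 = 436; cx_3 = 252; cy_3 = 304; r_3 = 46; cx_4 = 198; cy_4 = 364; r_4 = 36; cx_5 = 74; cy_5 = 368; r_5 = 18; x1_6 = 320; y1_6 = 260; x1_7 = 474; y1_7 = 422; x2_8 = 468; y2_8 = 260; x0_9 = 306; x1_9 = 390; y1_9 = 458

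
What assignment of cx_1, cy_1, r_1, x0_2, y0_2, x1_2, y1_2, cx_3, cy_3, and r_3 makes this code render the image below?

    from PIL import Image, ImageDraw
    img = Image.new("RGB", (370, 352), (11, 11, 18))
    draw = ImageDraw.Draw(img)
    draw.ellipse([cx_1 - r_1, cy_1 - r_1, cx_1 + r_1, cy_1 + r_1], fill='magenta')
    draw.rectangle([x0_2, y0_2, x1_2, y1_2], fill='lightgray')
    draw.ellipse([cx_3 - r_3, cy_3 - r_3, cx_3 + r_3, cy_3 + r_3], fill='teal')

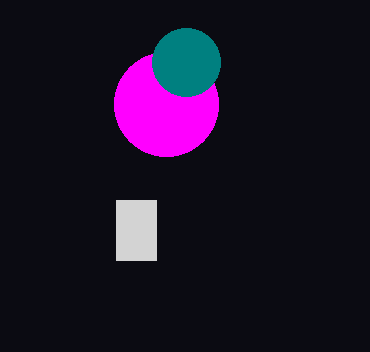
cx_1 = 166; cy_1 = 104; r_1 = 52; x0_2 = 116; y0_2 = 200; x1_2 = 156; y1_2 = 260; cx_3 = 186; cy_3 = 62; r_3 = 34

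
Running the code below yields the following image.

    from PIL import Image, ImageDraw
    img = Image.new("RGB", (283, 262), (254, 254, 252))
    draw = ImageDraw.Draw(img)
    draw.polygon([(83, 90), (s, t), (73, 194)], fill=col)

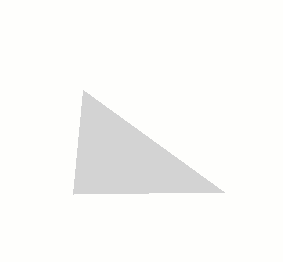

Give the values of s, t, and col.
s = 224
t = 192
col = 'lightgray'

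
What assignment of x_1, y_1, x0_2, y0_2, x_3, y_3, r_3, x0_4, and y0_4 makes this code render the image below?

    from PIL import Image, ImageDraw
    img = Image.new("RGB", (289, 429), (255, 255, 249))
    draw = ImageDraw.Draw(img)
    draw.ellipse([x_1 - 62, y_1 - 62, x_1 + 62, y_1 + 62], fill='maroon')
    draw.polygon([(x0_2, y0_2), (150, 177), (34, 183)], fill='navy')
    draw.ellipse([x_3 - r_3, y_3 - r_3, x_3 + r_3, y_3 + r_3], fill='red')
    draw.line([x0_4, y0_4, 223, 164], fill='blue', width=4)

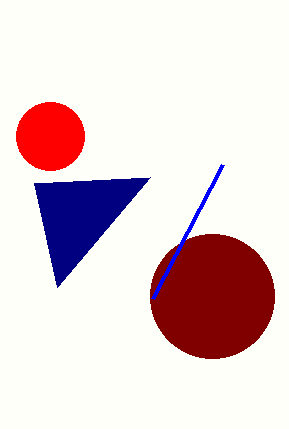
x_1 = 212; y_1 = 296; x0_2 = 57; y0_2 = 287; x_3 = 50; y_3 = 136; r_3 = 34; x0_4 = 153; y0_4 = 298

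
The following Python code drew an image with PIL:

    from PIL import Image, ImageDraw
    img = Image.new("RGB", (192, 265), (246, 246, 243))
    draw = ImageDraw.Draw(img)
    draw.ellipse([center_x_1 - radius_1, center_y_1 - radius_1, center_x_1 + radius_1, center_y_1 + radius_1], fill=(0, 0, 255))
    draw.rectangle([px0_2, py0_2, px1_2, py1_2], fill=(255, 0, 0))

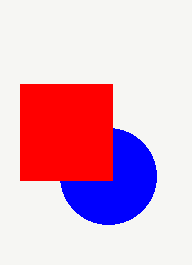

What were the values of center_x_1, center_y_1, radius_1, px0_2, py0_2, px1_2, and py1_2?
center_x_1 = 108, center_y_1 = 176, radius_1 = 48, px0_2 = 20, py0_2 = 84, px1_2 = 112, py1_2 = 180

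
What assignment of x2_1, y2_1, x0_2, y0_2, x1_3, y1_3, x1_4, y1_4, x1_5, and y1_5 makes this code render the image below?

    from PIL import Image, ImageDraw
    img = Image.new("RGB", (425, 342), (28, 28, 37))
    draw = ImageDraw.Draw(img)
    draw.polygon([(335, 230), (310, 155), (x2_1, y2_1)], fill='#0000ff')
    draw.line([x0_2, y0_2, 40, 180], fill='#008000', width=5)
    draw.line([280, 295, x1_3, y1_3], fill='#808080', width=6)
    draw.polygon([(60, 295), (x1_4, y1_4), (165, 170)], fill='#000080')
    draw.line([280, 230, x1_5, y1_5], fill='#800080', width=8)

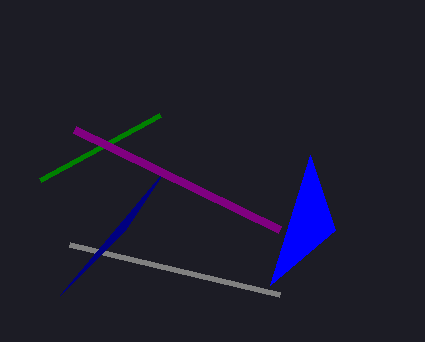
x2_1 = 270; y2_1 = 285; x0_2 = 160; y0_2 = 115; x1_3 = 70; y1_3 = 245; x1_4 = 125; y1_4 = 230; x1_5 = 75; y1_5 = 130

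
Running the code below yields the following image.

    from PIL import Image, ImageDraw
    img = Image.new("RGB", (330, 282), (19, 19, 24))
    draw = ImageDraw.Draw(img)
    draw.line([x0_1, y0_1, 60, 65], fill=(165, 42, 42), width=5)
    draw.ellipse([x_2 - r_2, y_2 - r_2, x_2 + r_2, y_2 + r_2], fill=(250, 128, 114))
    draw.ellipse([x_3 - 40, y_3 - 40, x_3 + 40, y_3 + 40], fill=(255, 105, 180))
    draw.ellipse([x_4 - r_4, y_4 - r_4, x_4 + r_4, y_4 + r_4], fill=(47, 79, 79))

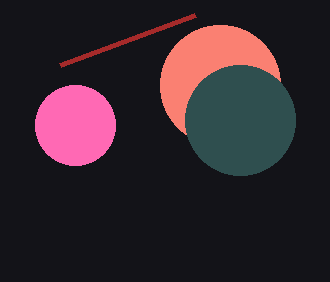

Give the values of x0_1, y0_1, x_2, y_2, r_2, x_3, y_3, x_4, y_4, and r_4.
x0_1 = 195; y0_1 = 15; x_2 = 220; y_2 = 85; r_2 = 60; x_3 = 75; y_3 = 125; x_4 = 240; y_4 = 120; r_4 = 55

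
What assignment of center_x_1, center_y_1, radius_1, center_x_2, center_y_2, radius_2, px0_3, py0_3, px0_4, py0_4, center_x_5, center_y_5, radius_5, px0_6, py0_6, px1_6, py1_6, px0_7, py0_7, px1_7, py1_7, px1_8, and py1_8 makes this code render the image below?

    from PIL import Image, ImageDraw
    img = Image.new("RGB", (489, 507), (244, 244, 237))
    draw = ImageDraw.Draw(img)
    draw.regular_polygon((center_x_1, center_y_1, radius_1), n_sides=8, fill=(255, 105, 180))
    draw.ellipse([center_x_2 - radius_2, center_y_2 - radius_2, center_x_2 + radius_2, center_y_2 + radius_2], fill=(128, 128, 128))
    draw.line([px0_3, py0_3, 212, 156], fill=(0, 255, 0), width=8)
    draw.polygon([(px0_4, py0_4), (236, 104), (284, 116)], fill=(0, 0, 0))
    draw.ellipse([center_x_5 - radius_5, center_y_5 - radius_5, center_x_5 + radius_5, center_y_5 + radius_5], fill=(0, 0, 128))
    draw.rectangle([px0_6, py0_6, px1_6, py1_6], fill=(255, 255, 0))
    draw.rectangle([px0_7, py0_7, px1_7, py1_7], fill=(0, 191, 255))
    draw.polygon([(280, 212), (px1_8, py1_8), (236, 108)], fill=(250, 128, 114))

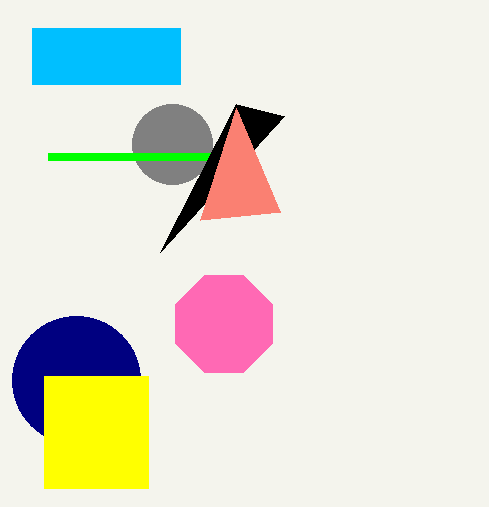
center_x_1 = 224
center_y_1 = 324
radius_1 = 52
center_x_2 = 172
center_y_2 = 144
radius_2 = 40
px0_3 = 48
py0_3 = 156
px0_4 = 160
py0_4 = 252
center_x_5 = 76
center_y_5 = 380
radius_5 = 64
px0_6 = 44
py0_6 = 376
px1_6 = 148
py1_6 = 488
px0_7 = 32
py0_7 = 28
px1_7 = 180
py1_7 = 84
px1_8 = 200
py1_8 = 220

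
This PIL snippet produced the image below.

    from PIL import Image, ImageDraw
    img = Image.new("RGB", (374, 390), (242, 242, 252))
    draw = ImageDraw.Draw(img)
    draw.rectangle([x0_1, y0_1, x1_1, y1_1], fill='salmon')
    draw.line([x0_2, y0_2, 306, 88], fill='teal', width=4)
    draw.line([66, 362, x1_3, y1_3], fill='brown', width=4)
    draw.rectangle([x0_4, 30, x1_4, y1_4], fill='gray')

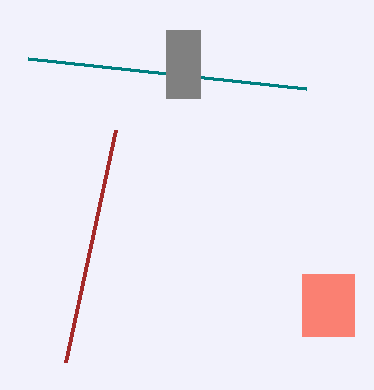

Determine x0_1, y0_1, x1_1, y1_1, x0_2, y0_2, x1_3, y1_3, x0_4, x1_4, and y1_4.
x0_1 = 302, y0_1 = 274, x1_1 = 354, y1_1 = 336, x0_2 = 28, y0_2 = 58, x1_3 = 116, y1_3 = 130, x0_4 = 166, x1_4 = 200, y1_4 = 98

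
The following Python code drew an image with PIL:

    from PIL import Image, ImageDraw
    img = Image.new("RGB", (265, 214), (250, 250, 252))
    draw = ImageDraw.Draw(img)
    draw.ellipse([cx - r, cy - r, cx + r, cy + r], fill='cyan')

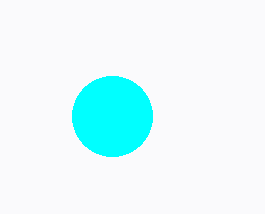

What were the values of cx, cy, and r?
cx = 112; cy = 116; r = 40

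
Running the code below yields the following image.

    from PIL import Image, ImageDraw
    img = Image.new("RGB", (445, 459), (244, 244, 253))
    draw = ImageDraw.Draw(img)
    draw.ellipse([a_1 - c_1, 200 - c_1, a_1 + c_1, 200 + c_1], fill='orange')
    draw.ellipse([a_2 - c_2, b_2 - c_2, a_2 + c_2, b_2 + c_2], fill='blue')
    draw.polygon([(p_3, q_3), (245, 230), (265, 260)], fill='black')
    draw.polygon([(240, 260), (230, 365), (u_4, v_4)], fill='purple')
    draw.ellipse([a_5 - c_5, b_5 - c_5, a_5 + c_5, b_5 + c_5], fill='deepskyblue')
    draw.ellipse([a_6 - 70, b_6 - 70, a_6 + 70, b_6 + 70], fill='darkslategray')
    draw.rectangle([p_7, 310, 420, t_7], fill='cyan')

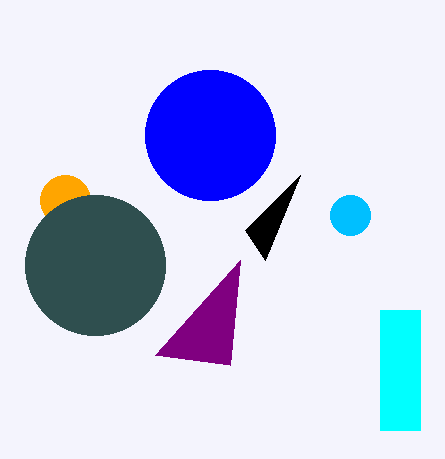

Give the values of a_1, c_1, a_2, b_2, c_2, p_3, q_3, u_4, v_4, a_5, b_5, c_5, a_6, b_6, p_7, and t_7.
a_1 = 65
c_1 = 25
a_2 = 210
b_2 = 135
c_2 = 65
p_3 = 300
q_3 = 175
u_4 = 155
v_4 = 355
a_5 = 350
b_5 = 215
c_5 = 20
a_6 = 95
b_6 = 265
p_7 = 380
t_7 = 430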